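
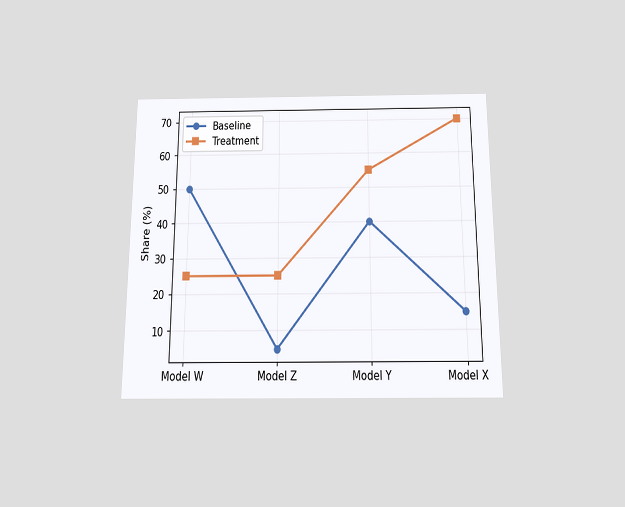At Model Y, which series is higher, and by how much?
The chart is viewed slightly from below. At Model Y, Treatment sits above the other line by 15%.

Treatment, by 15%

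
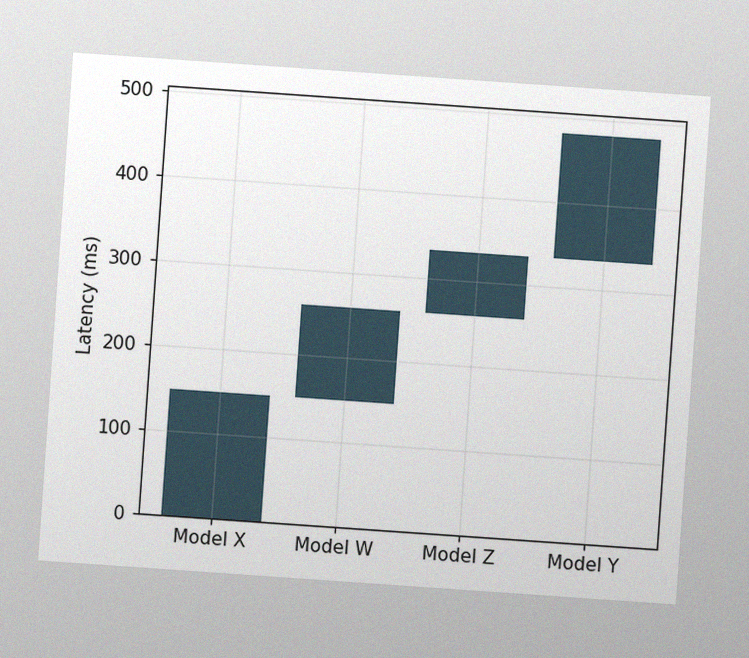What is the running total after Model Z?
333ms

The chart is tilted about 4° clockwise, with some photo noise. After Model Z the running total reaches 333ms.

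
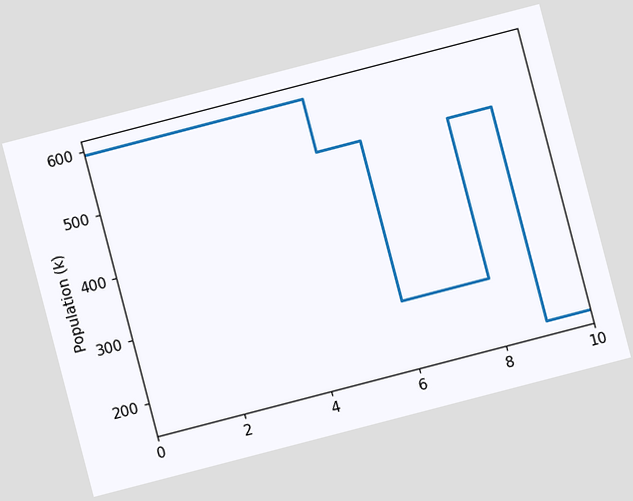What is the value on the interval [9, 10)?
170k

The chart is tilted about 15° counter-clockwise. On [9, 10) the step sits at 170k.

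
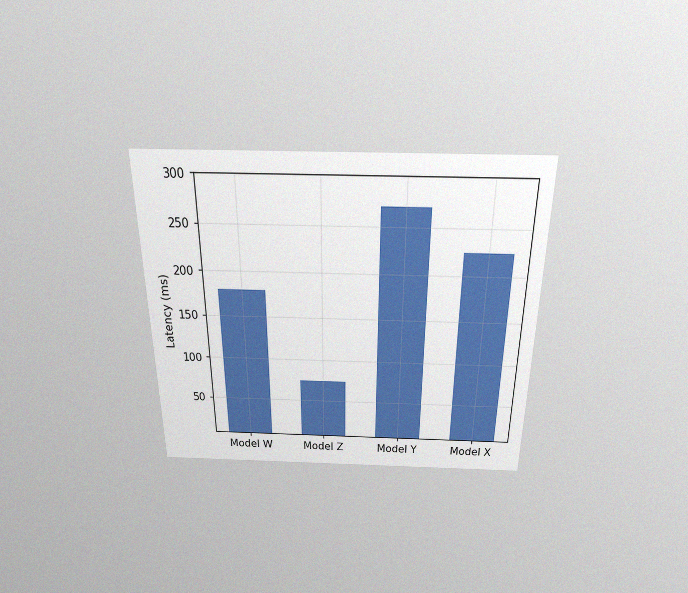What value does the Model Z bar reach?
75ms

The chart is viewed slightly from above, with some photo noise. Reading along the chart's y-axis, the Model Z bar reaches 75ms.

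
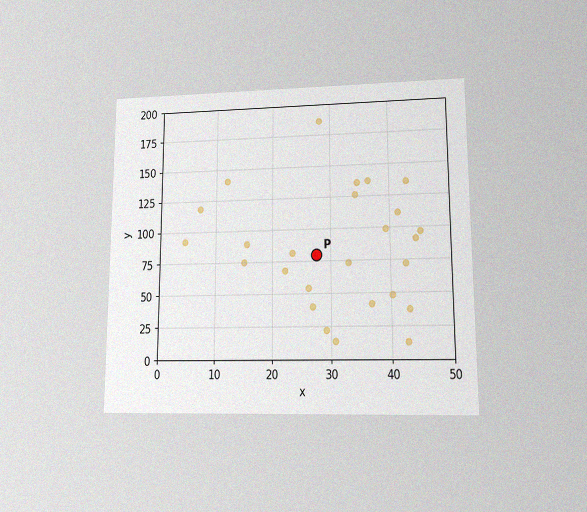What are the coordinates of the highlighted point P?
The chart is viewed at a slight angle, with some photo noise. Following the gridlines from P to each axis, P sits at (27.5, 80).

(27.5, 80)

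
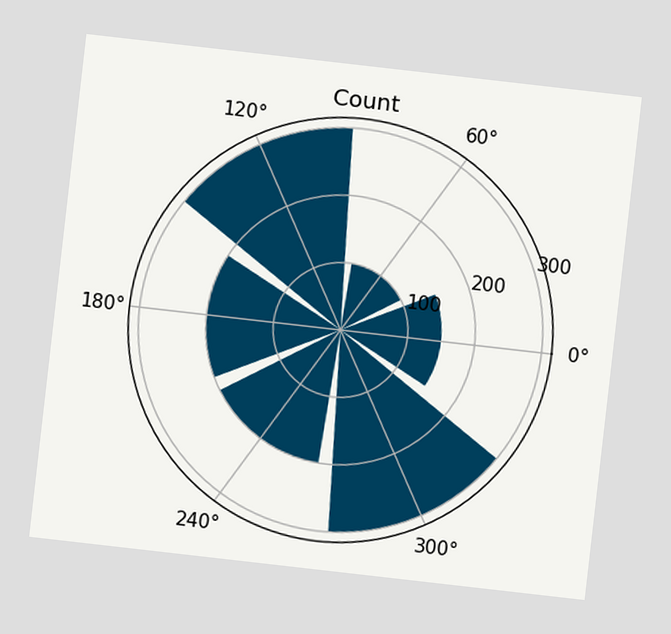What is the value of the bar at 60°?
The chart is tilted about 7° clockwise. The bar at 60° reaches 100 on the radial axis.

100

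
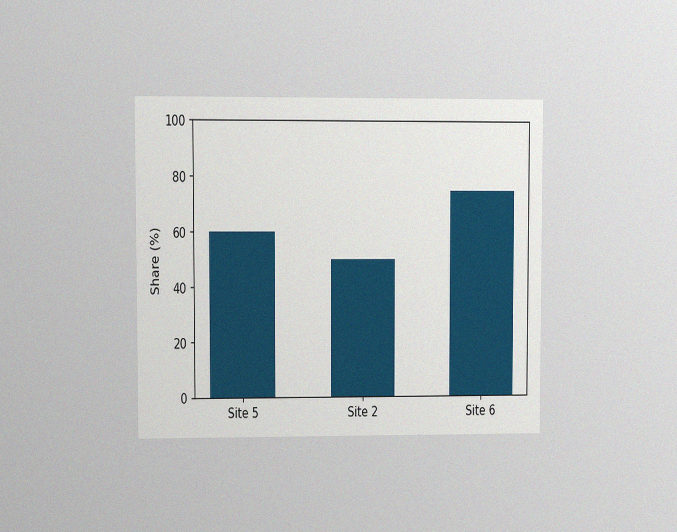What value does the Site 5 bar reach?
60%

The chart is viewed at a slight angle, with some photo noise. Reading along the chart's y-axis, the Site 5 bar reaches 60%.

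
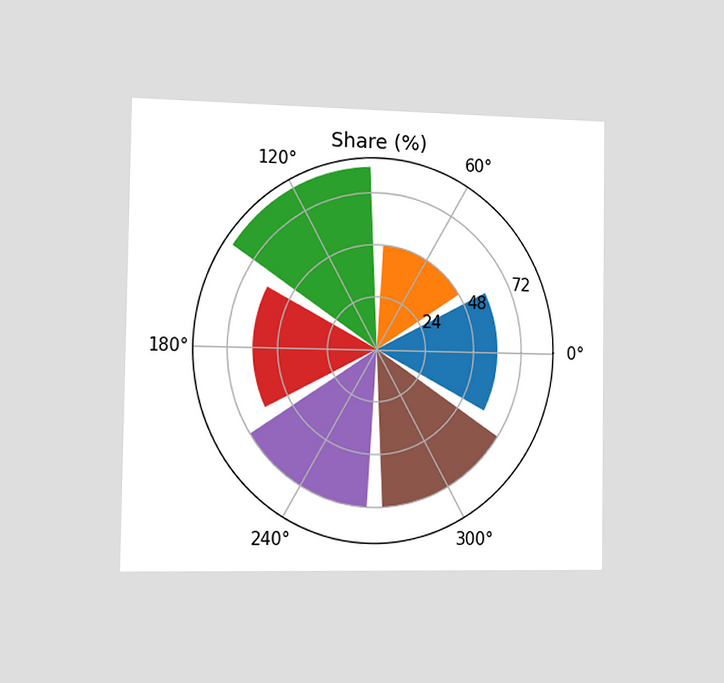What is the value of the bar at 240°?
The chart is viewed slightly from the left. The bar at 240° reaches 72% on the radial axis.

72%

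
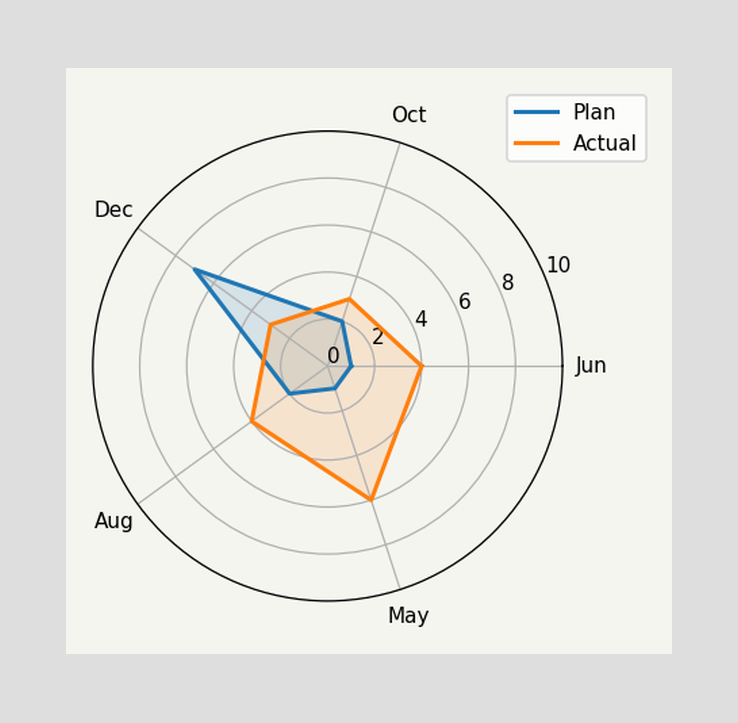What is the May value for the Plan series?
1

On the May axis, Plan reaches 1.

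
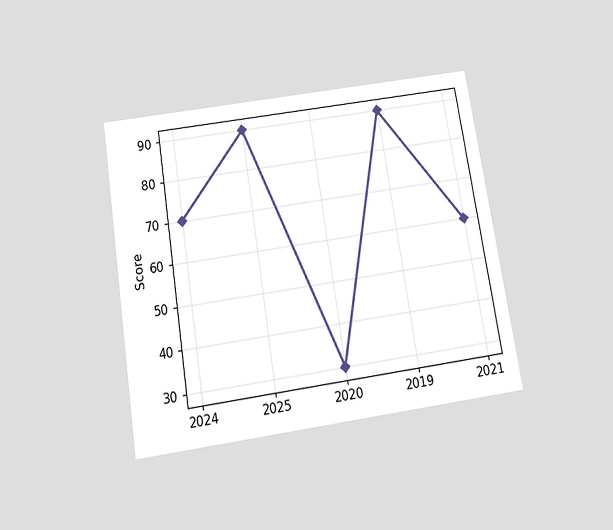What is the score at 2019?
The chart is tilted about 9° counter-clockwise and viewed slightly from below. At 2019, the line is at 90.

90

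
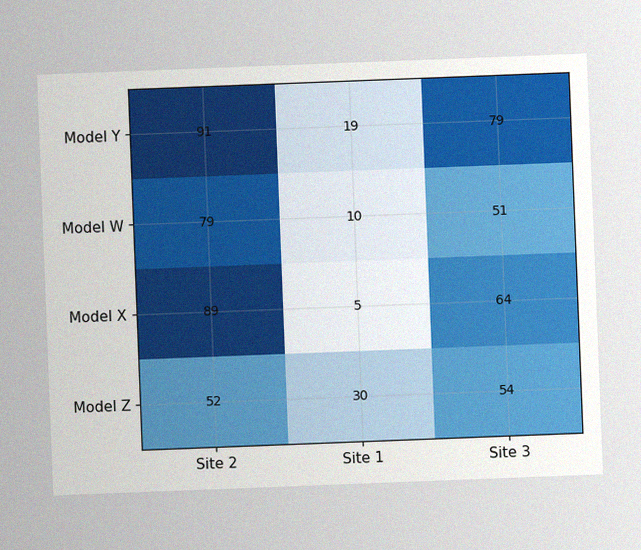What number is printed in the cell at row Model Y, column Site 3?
79

The chart is tilted about 2° counter-clockwise, with some photo noise. The (Model Y, Site 3) cell reads 79.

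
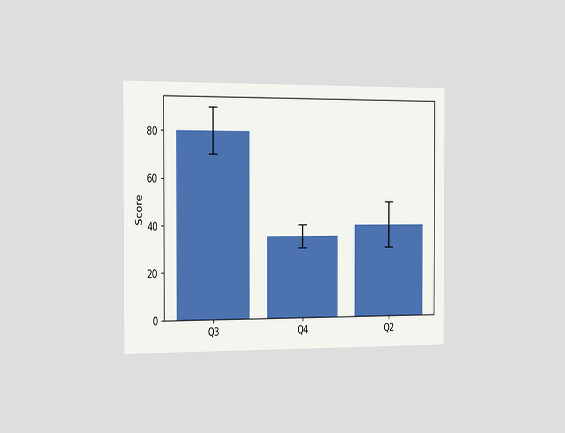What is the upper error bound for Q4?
40

The chart is viewed slightly from the left. The Q4 bar's upper whisker reaches 40.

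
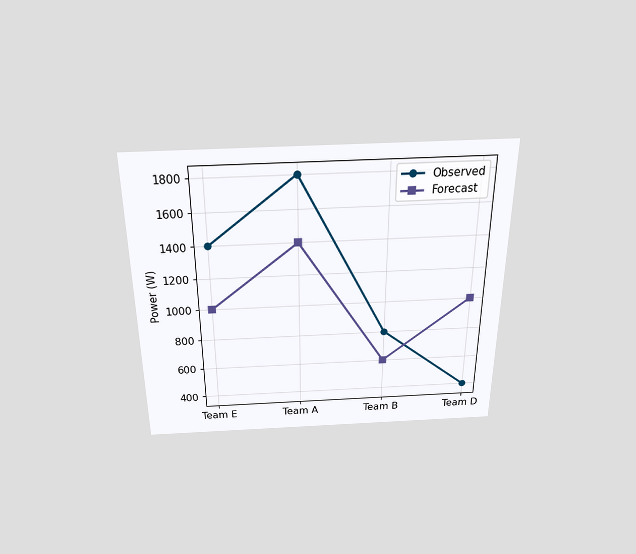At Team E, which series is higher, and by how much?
Observed, by 400W

The chart is viewed slightly from above. At Team E, Observed sits above the other line by 400W.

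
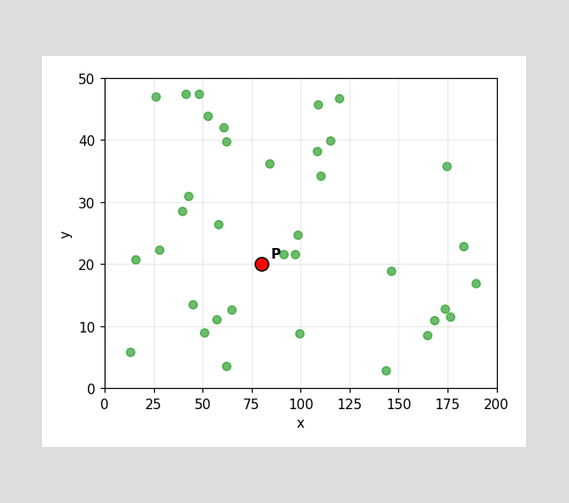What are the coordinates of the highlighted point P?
Following the gridlines from P to each axis, P sits at (80, 20).

(80, 20)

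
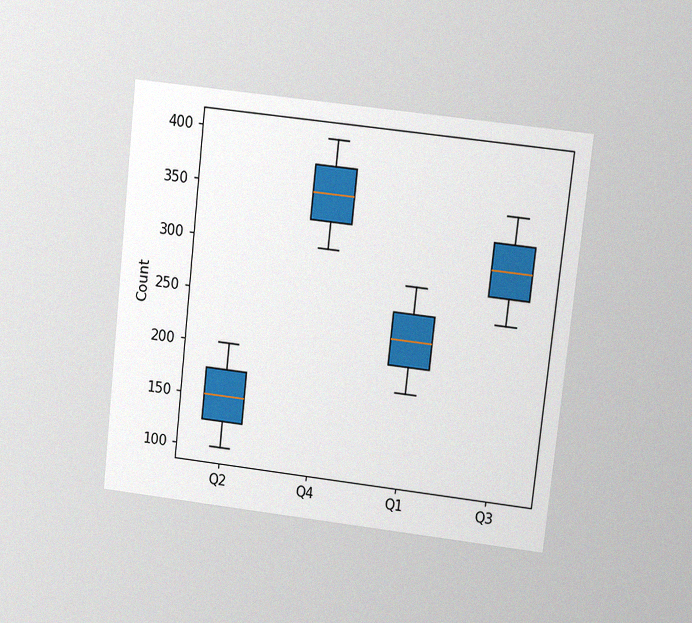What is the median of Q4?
The chart is tilted about 6° clockwise and viewed at a slight angle, with some photo noise. The median line in the Q4 box sits at 350.

350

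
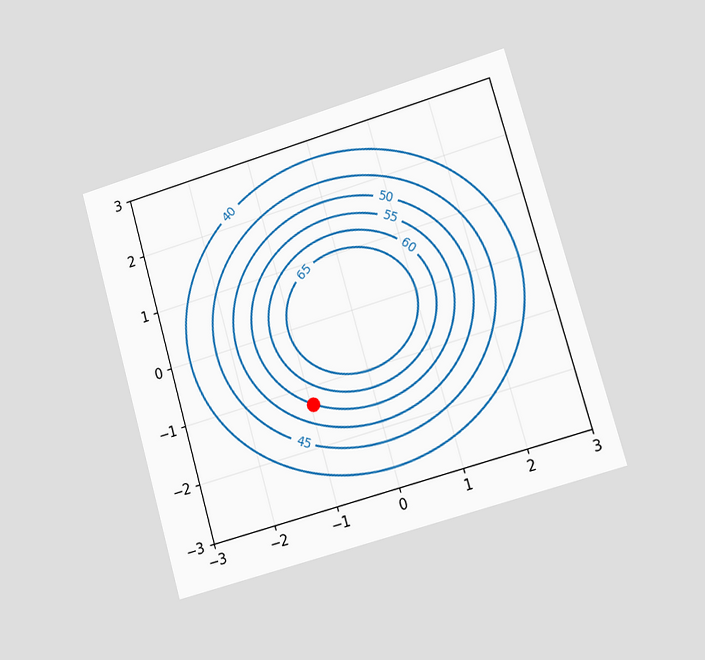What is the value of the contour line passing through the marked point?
The chart is tilted about 16° counter-clockwise and viewed slightly from the right. The marked point sits on the contour labelled 55.

55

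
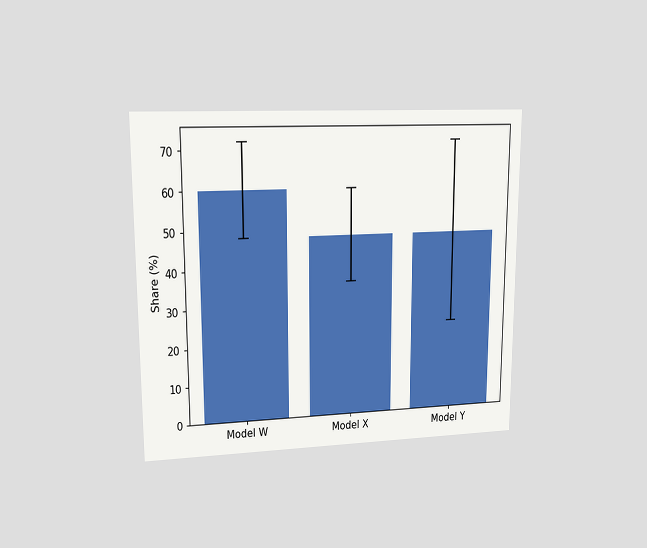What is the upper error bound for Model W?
The chart is viewed at a slight angle. The Model W bar's upper whisker reaches 72%.

72%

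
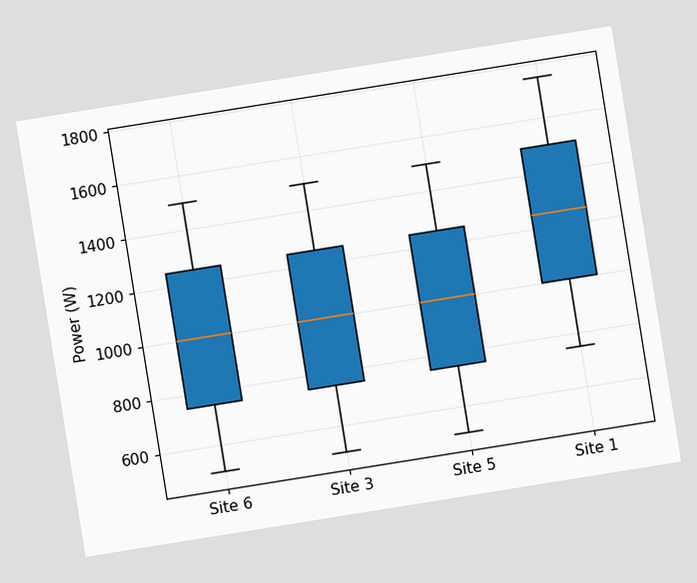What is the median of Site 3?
The chart is tilted about 9° counter-clockwise. The median line in the Site 3 box sits at 1000W.

1000W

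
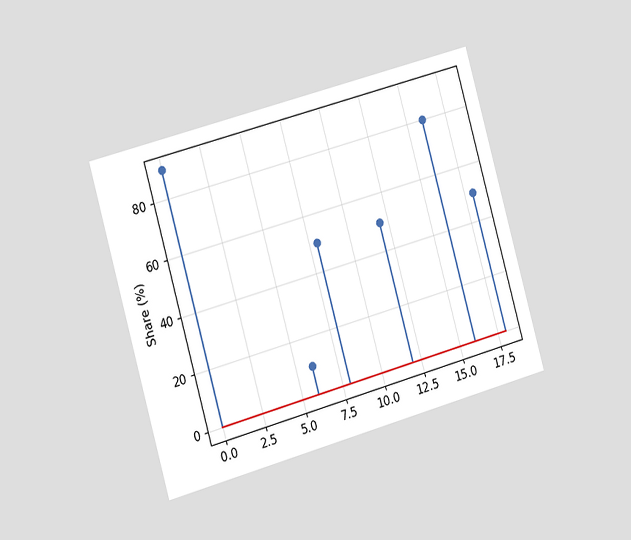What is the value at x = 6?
10%

The chart is tilted about 16° counter-clockwise and viewed slightly from the left. The stem at x=6 reaches 10%.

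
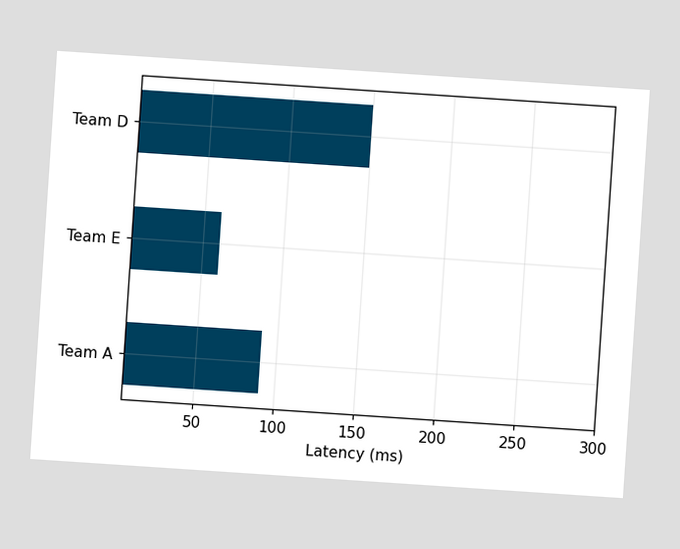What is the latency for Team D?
The chart is tilted about 4° clockwise. Reading along the chart's x-axis, the Team D bar reaches 150ms.

150ms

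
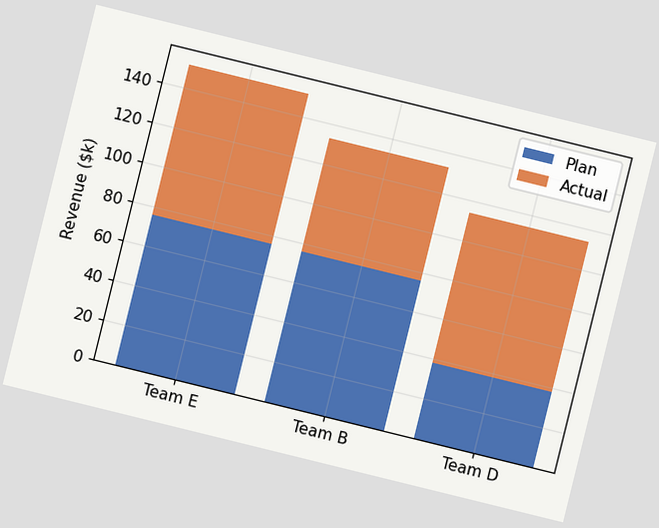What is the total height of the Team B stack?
The chart is tilted about 14° clockwise. The Team B stack's top reaches $133k on the y-axis.

$133k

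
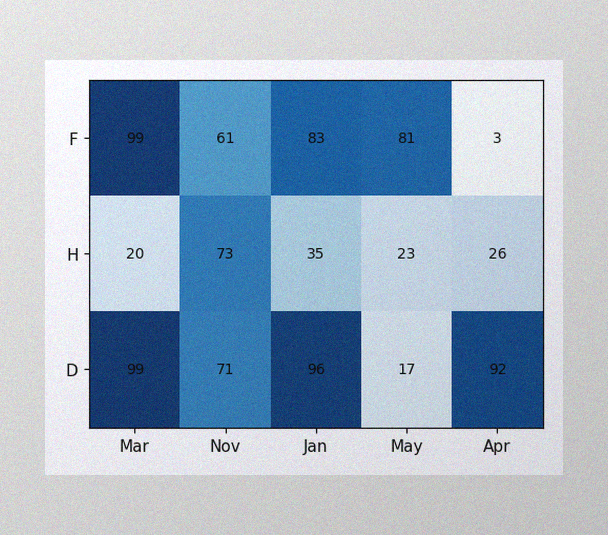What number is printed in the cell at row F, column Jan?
The image has some photo noise and uneven lighting. The (F, Jan) cell reads 83.

83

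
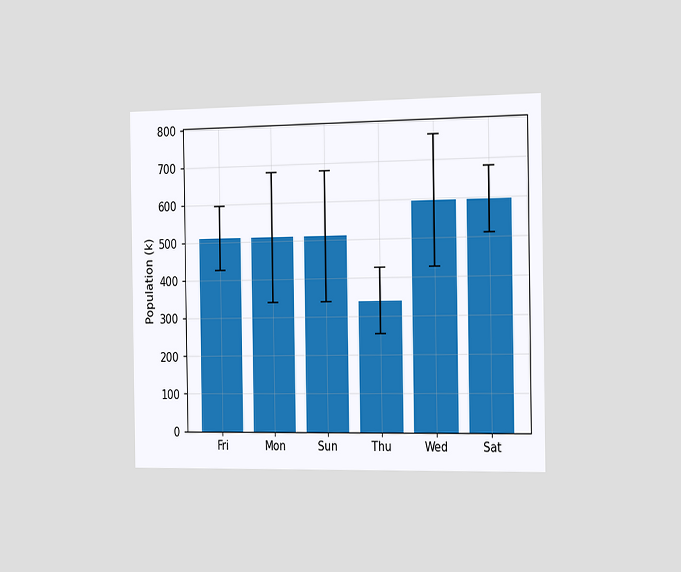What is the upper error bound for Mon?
The chart is viewed slightly from the right. The Mon bar's upper whisker reaches 680k.

680k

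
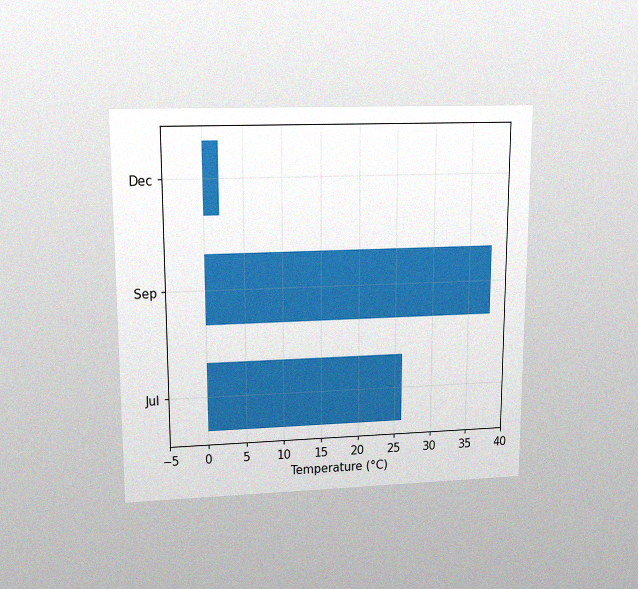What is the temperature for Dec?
2°C

The chart is viewed slightly from above, with some photo noise. Reading along the chart's x-axis, the Dec bar reaches 2°C.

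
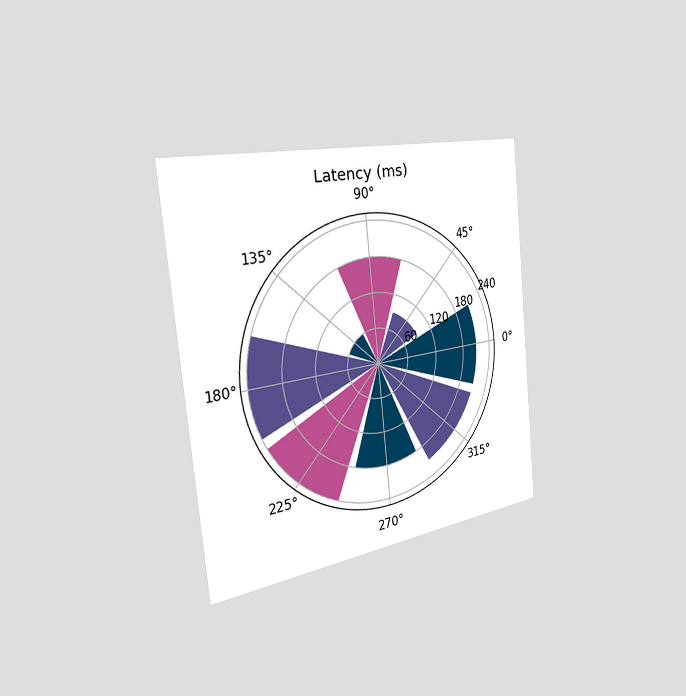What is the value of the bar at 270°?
180ms

The chart is tilted about 6° counter-clockwise and viewed slightly from the left. The bar at 270° reaches 180ms on the radial axis.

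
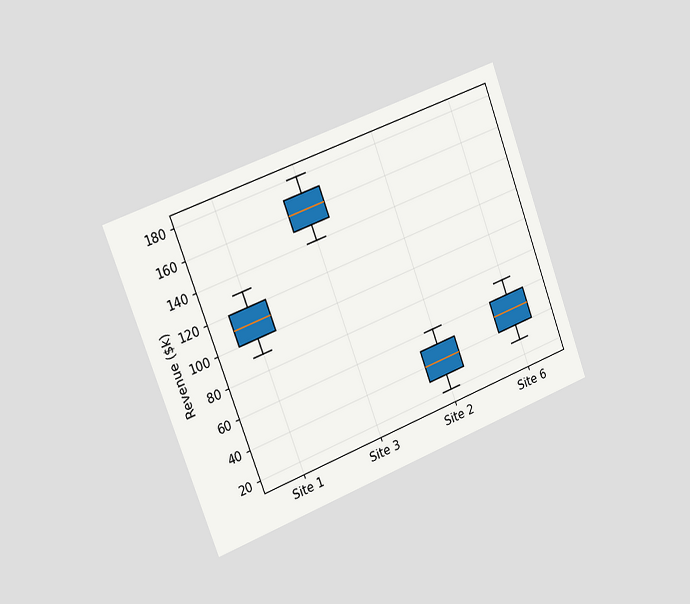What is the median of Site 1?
$110k

The chart is tilted about 21° counter-clockwise and viewed slightly from the left. The median line in the Site 1 box sits at $110k.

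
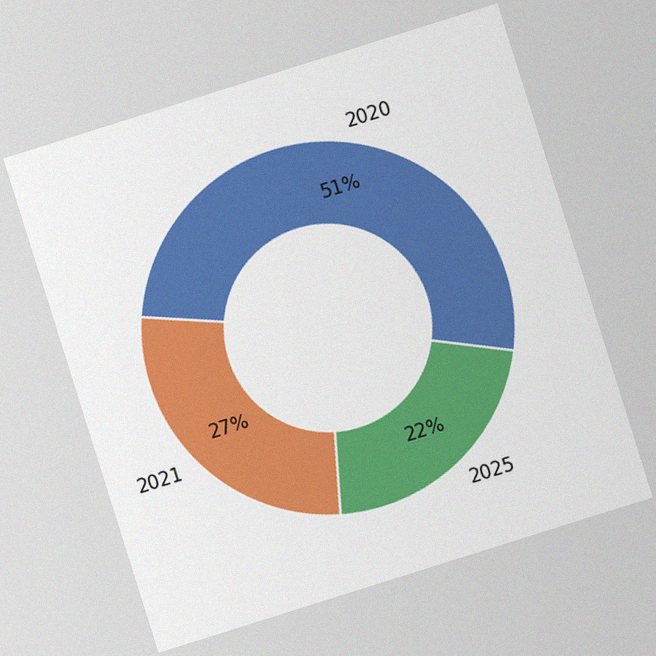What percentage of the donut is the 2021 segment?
The chart is tilted about 17° counter-clockwise, with some photo noise. The 2021 segment takes up 27% of the ring.

27%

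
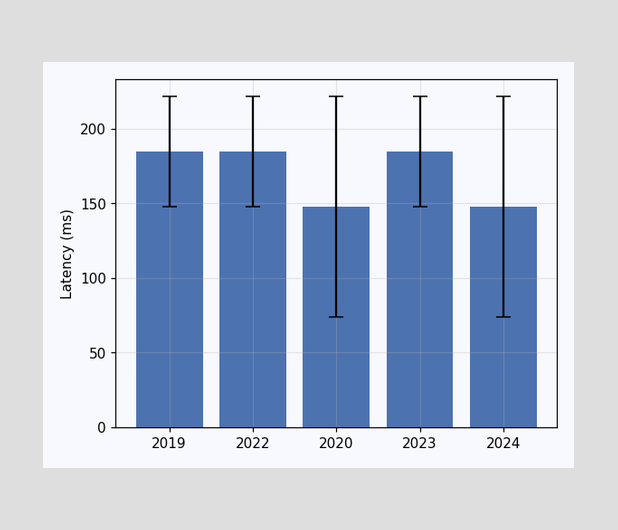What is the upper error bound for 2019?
222ms

The 2019 bar's upper whisker reaches 222ms.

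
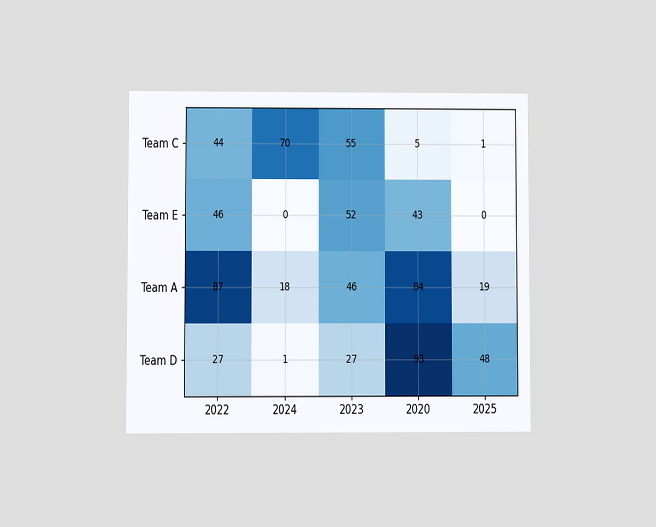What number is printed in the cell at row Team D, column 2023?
27

The chart is viewed at a slight angle. The (Team D, 2023) cell reads 27.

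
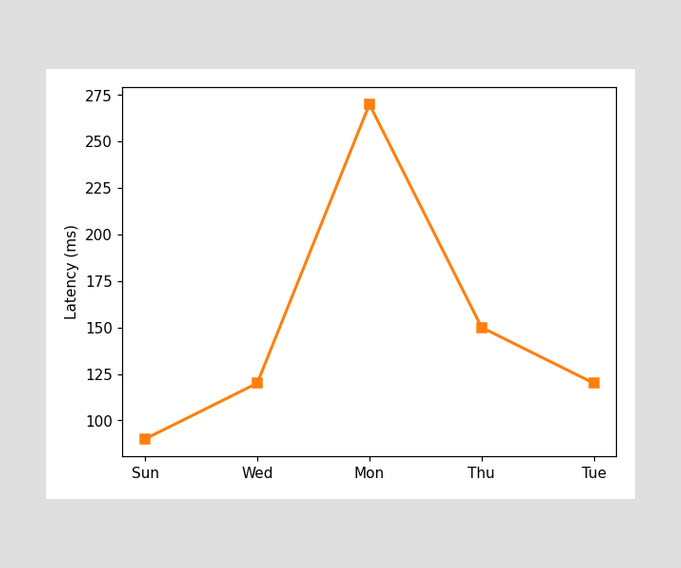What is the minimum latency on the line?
The lowest point is at Sun, and reading across to the y-axis gives 90ms.

90ms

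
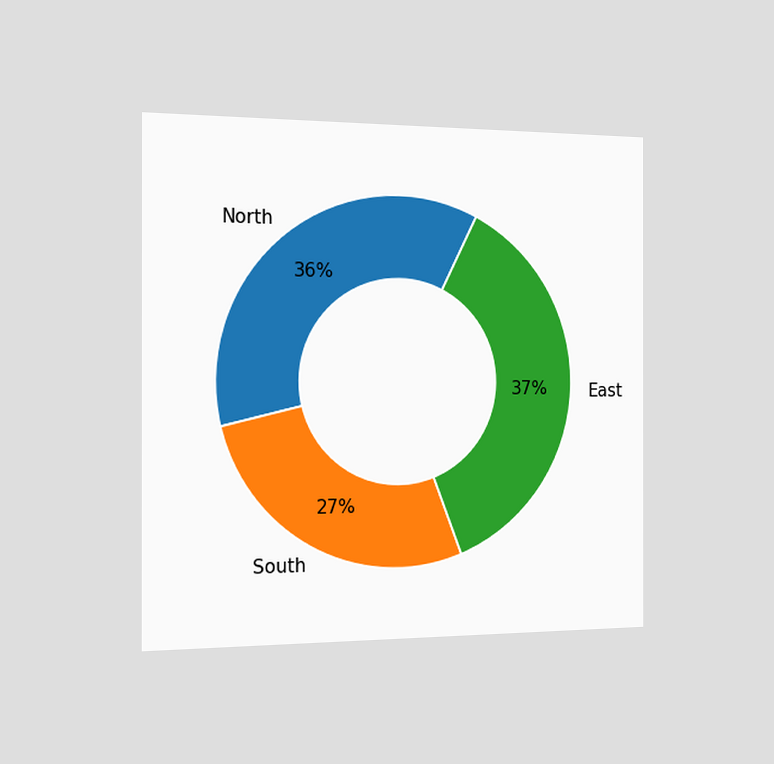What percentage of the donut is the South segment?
27%

The chart is viewed slightly from the left. The South segment takes up 27% of the ring.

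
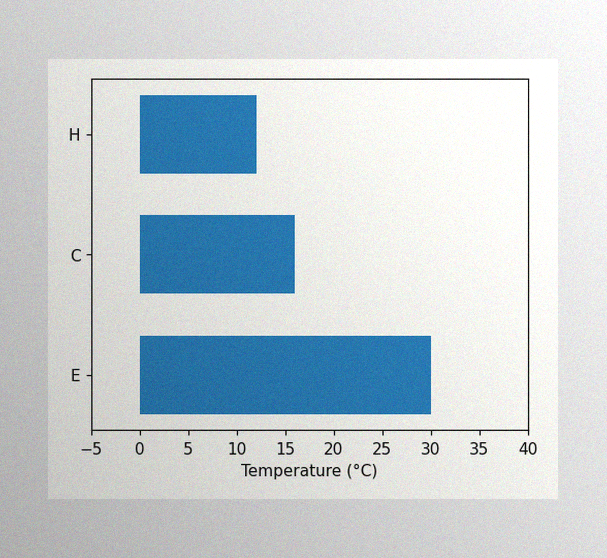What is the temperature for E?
The image has some photo noise and uneven lighting. Reading along the chart's x-axis, the E bar reaches 30°C.

30°C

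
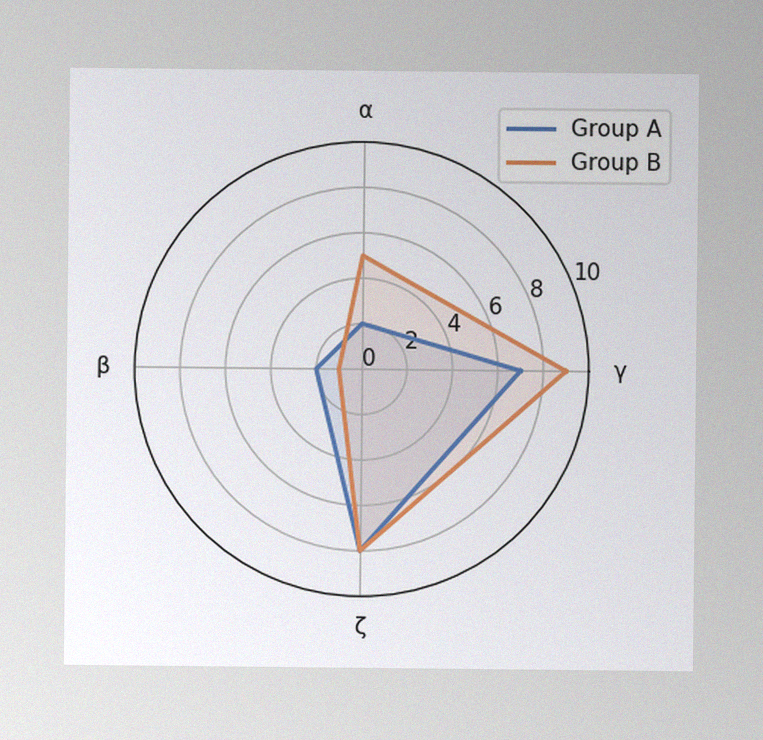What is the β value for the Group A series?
2

The image has some photo noise and uneven lighting. On the β axis, Group A reaches 2.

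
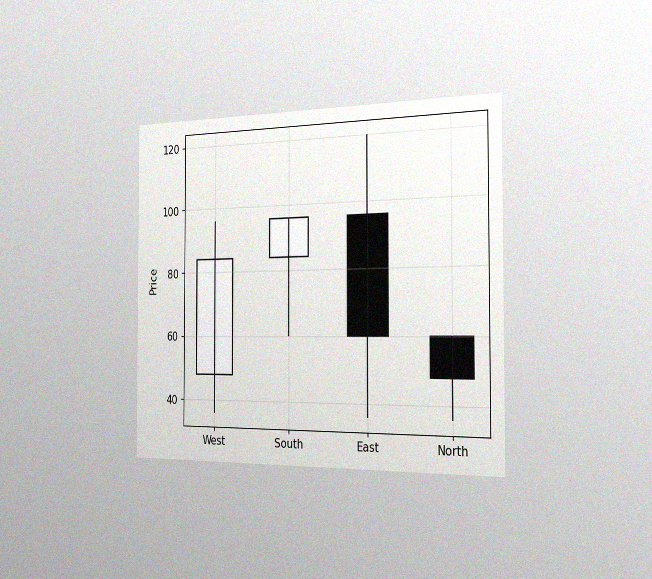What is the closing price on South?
96

The chart is viewed slightly from the right, with some photo noise. The South candle closes at 96.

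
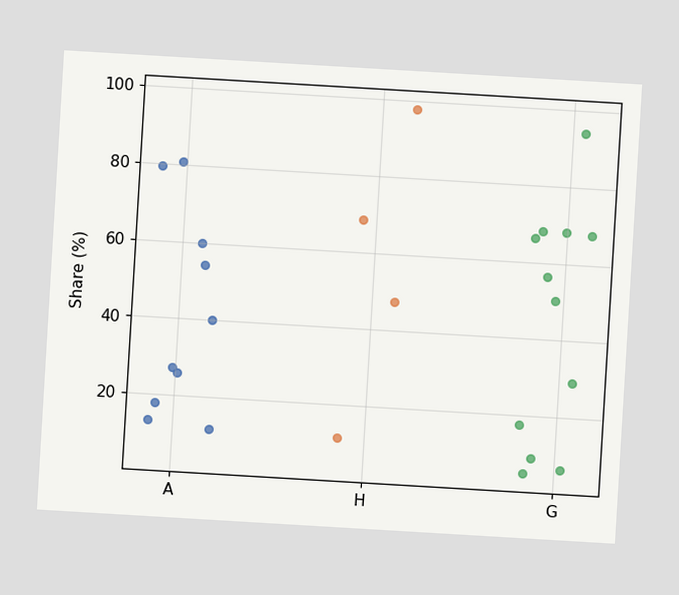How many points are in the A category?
10

The chart is tilted about 3° clockwise. Counting the markers in the A column gives 10.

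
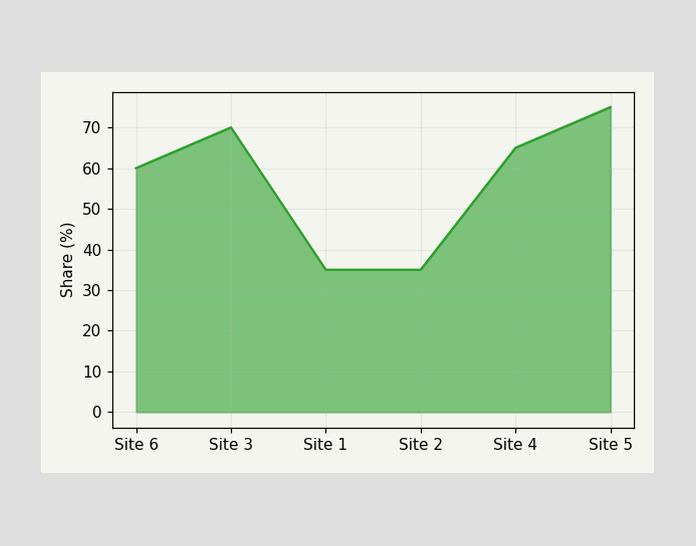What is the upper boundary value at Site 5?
75%

At Site 5 the upper boundary is at 75%.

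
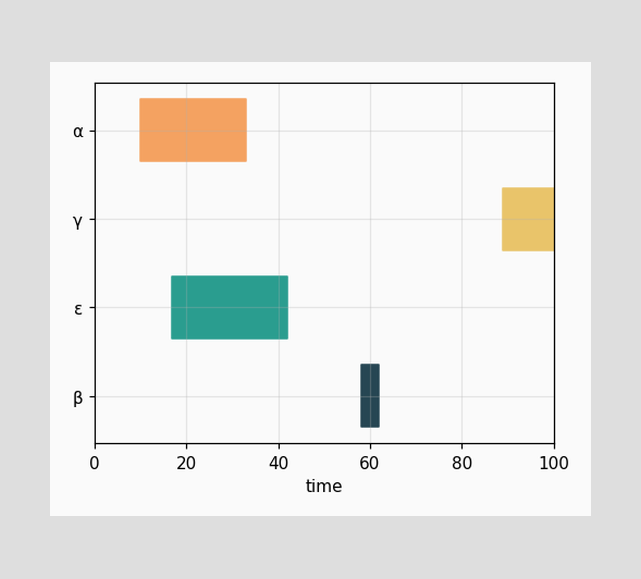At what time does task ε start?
17

The ε bar begins at t=17.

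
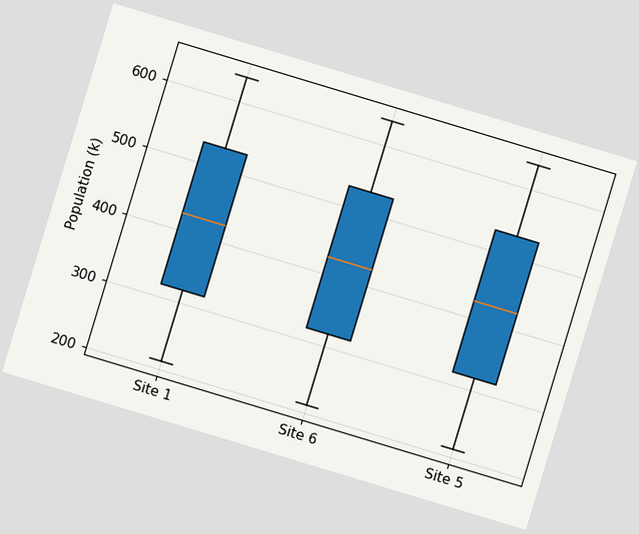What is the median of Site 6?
424k

The chart is tilted about 17° clockwise. The median line in the Site 6 box sits at 424k.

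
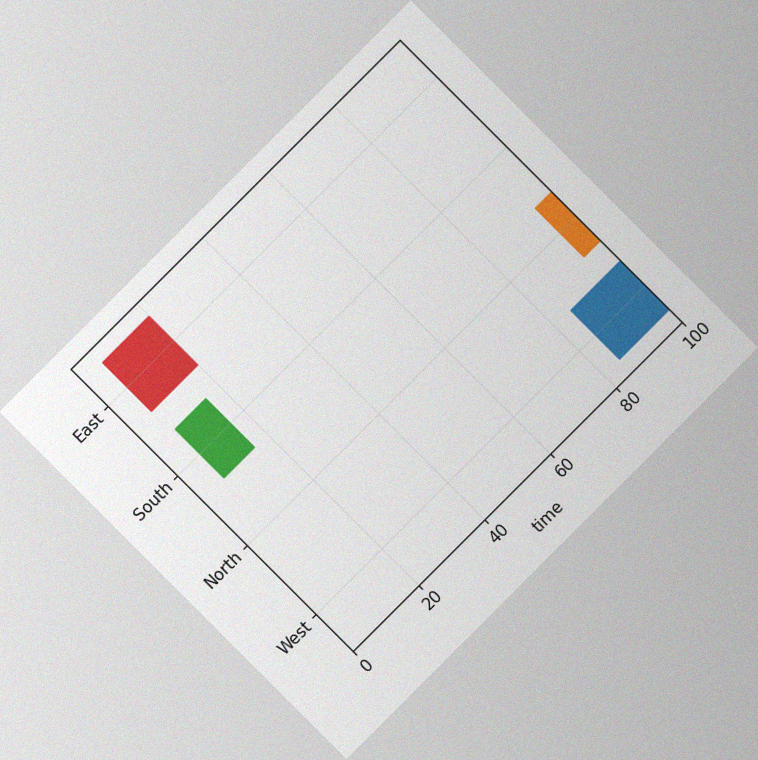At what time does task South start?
The chart is tilted about 45° counter-clockwise, with some photo noise. The South bar begins at t=7.

7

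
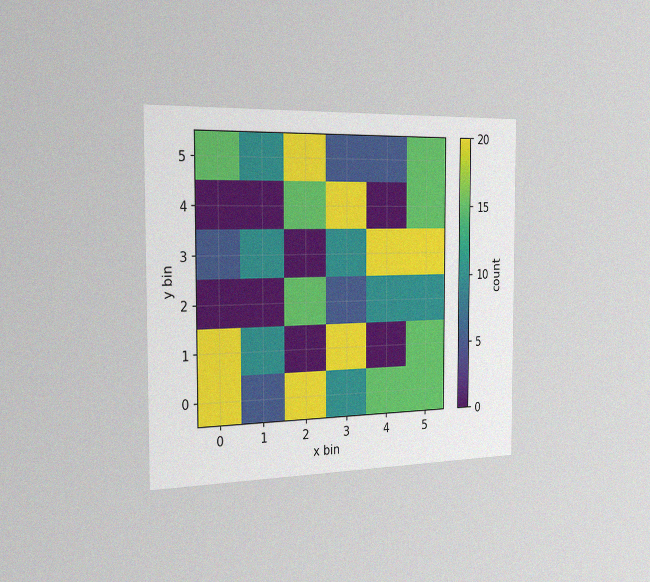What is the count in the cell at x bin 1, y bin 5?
The chart is viewed slightly from the left, with some photo noise. Matching the cell (1, 5) against the colorbar gives 10.

10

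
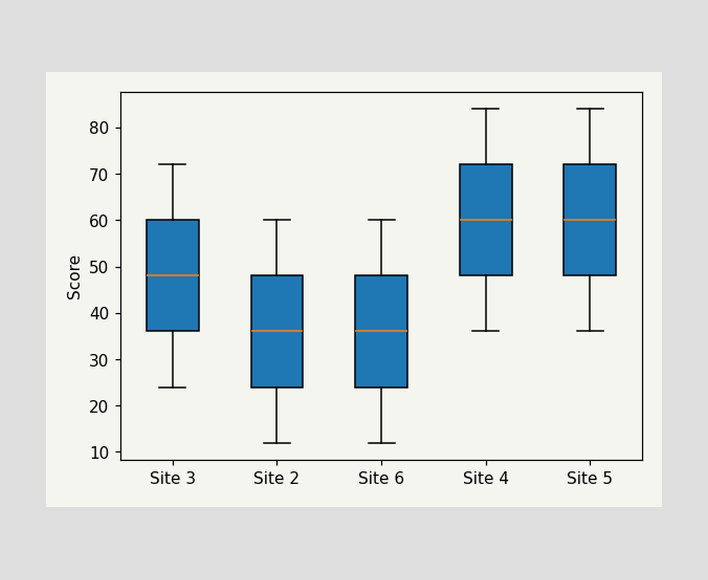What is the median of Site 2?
The median line in the Site 2 box sits at 36.

36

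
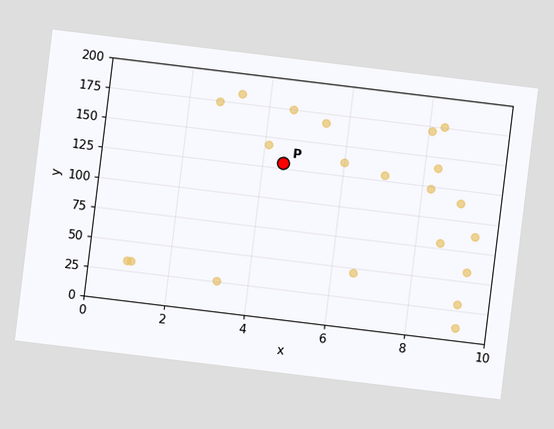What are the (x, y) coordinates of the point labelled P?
The chart is tilted about 7° clockwise. Following the gridlines from P to each axis, P sits at (4.5, 130).

(4.5, 130)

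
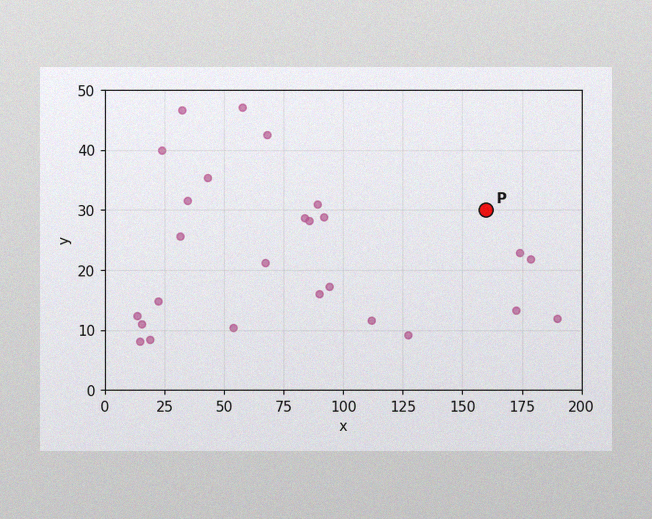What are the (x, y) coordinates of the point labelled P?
The image has some photo noise and uneven lighting. Following the gridlines from P to each axis, P sits at (160, 30).

(160, 30)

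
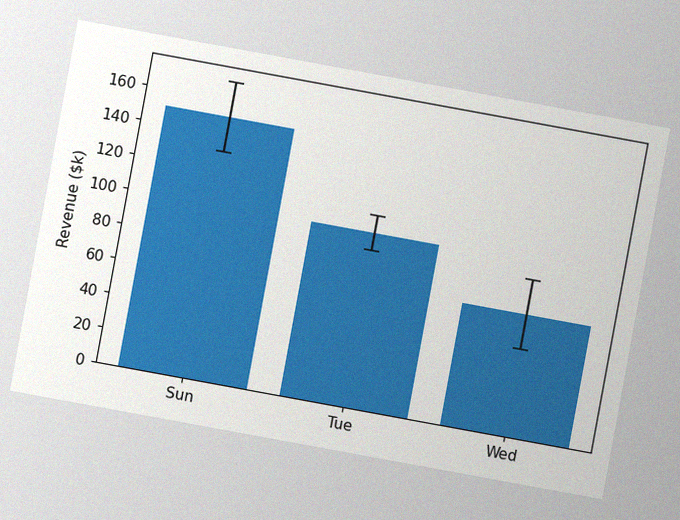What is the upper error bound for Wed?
$90k

The chart is tilted about 10° clockwise, with some photo noise. The Wed bar's upper whisker reaches $90k.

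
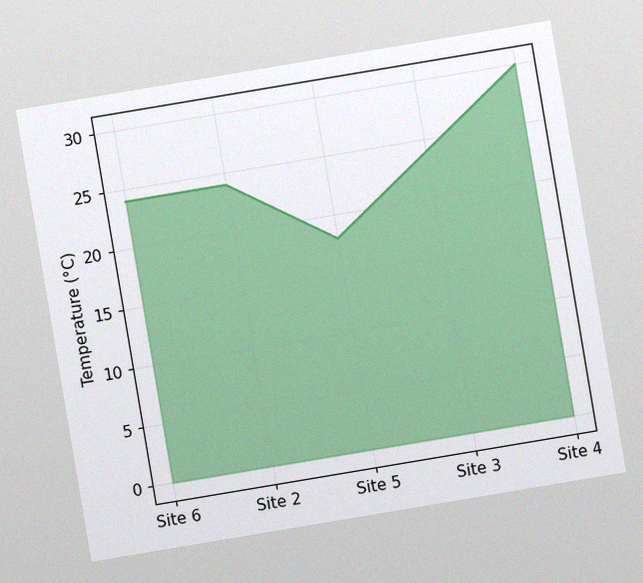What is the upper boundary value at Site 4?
The chart is tilted about 10° counter-clockwise, with some photo noise. At Site 4 the upper boundary is at 30°C.

30°C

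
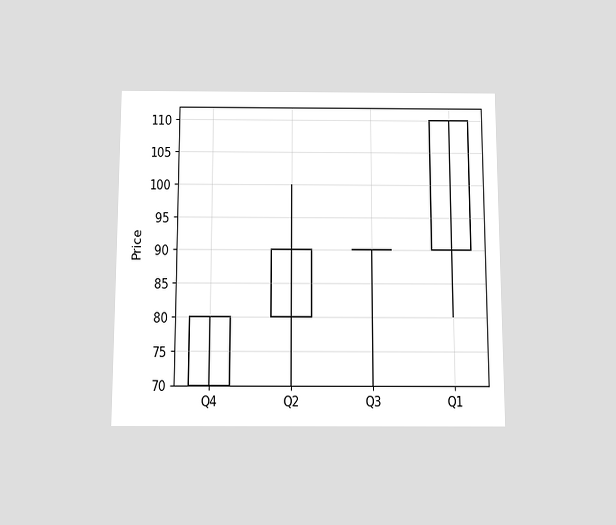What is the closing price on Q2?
The chart is viewed slightly from below. The Q2 candle closes at 90.

90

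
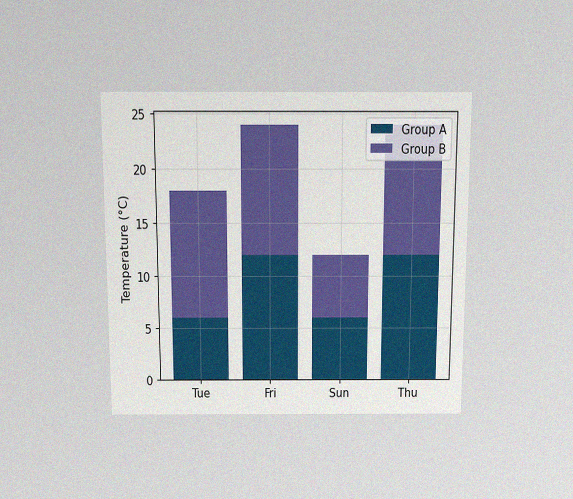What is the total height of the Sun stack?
The chart is viewed slightly from above, with some photo noise. The Sun stack's top reaches 12°C on the y-axis.

12°C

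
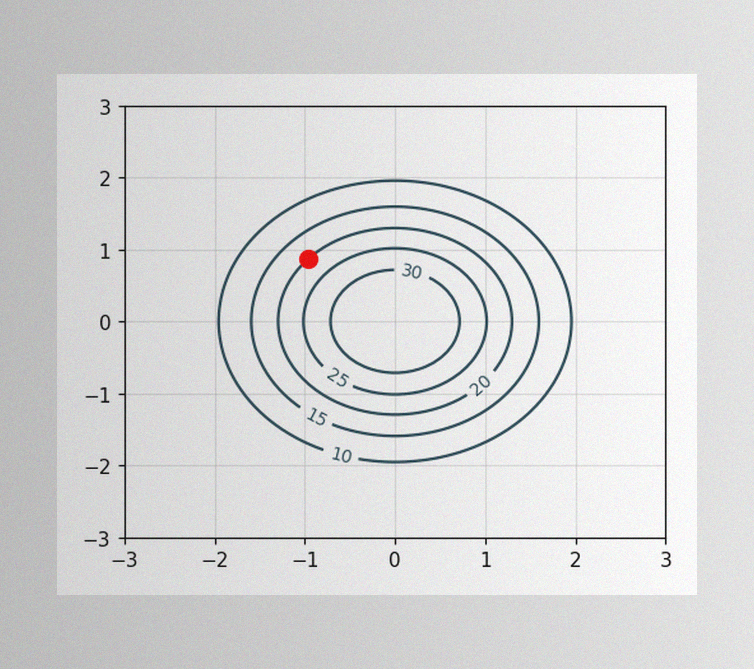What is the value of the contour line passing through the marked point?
20

The image has some photo noise and uneven lighting. The marked point sits on the contour labelled 20.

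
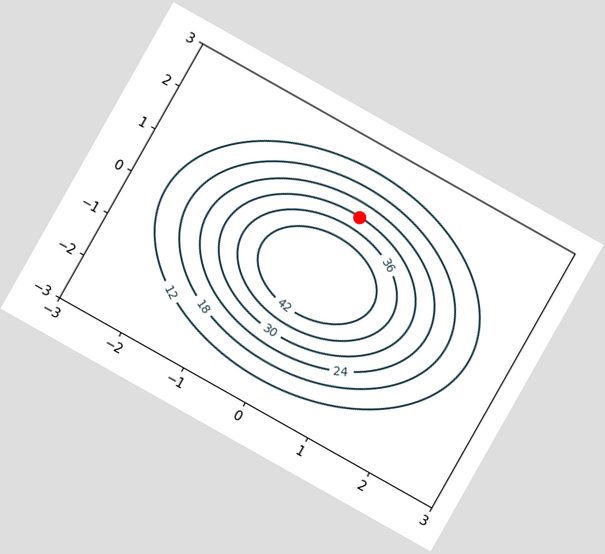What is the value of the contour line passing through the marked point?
30

The chart is tilted about 29° clockwise. The marked point sits on the contour labelled 30.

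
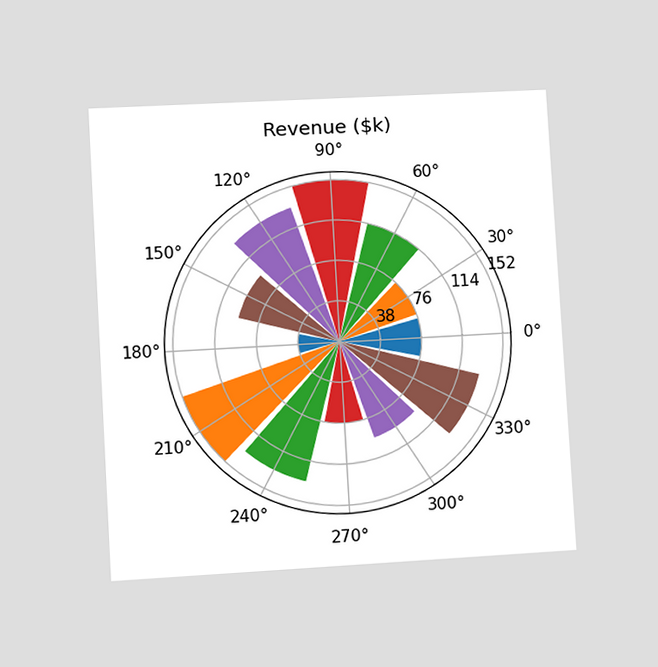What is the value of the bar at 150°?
The chart is tilted about 3° counter-clockwise and viewed at a slight angle. The bar at 150° reaches $95k on the radial axis.

$95k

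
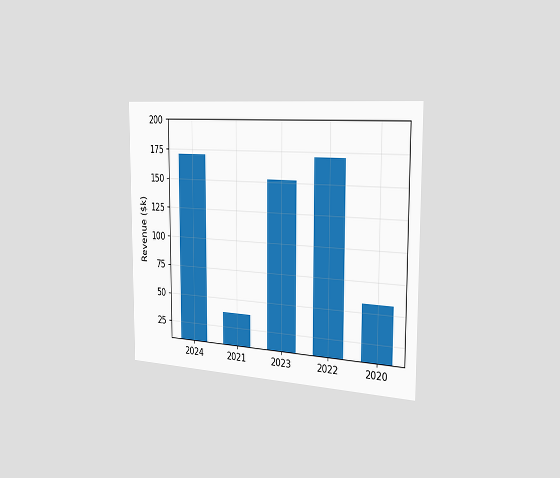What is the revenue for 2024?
$171k

The chart is viewed slightly from the right. Reading along the chart's y-axis, the 2024 bar reaches $171k.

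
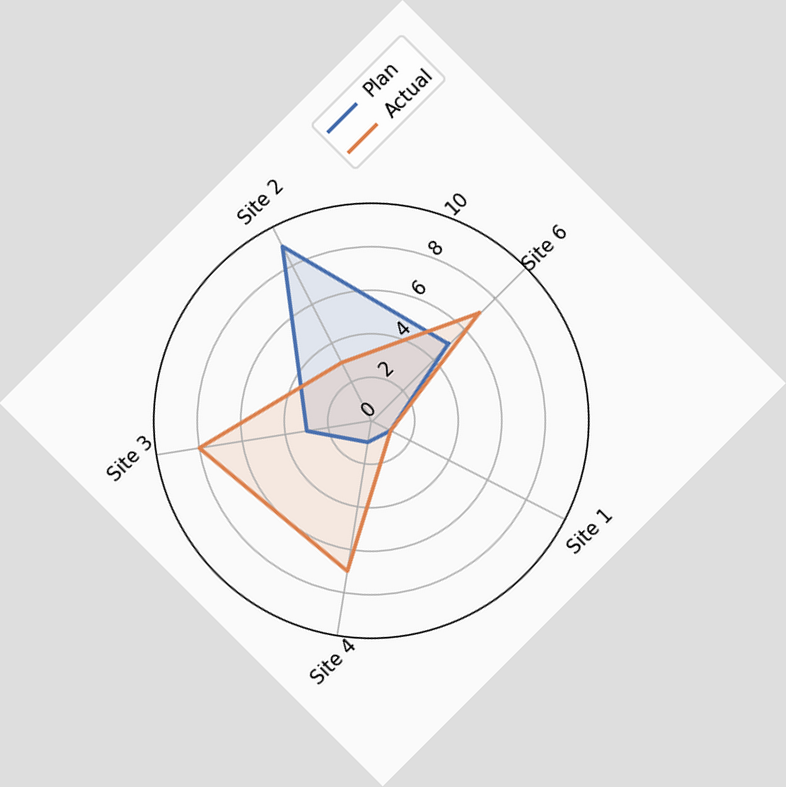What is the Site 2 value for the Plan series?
The chart is tilted about 45° counter-clockwise. On the Site 2 axis, Plan reaches 9.

9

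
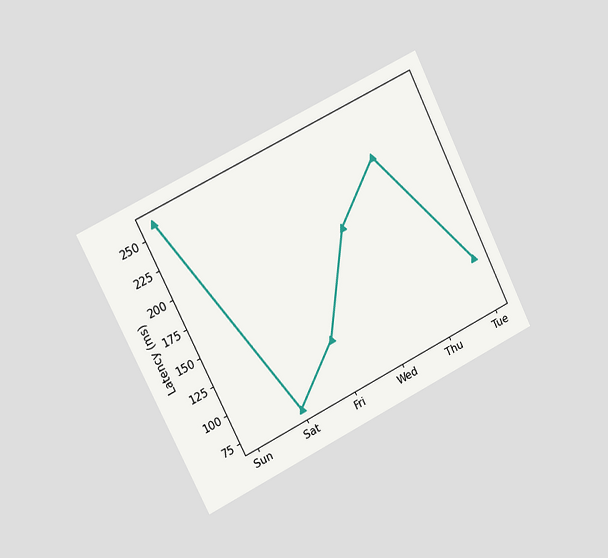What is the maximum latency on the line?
259ms

The chart is tilted about 26° counter-clockwise and viewed slightly from the left. The highest point is at Sun, and reading across to the y-axis gives 259ms.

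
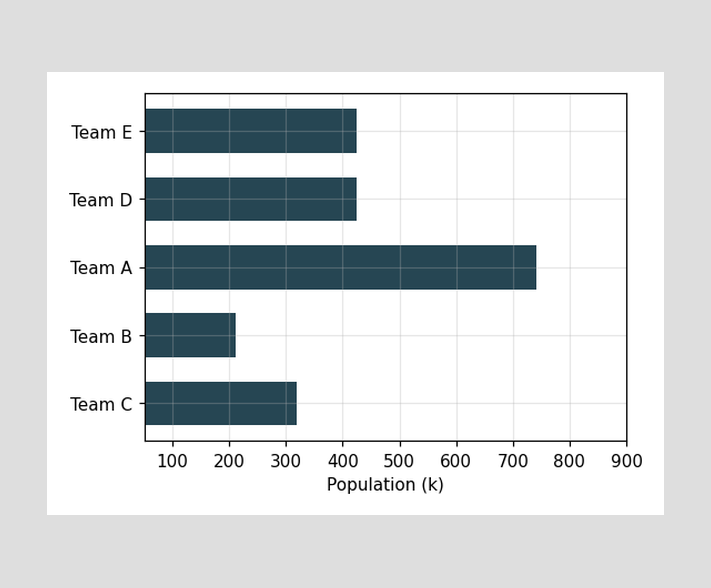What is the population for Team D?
424k

Reading along the chart's x-axis, the Team D bar reaches 424k.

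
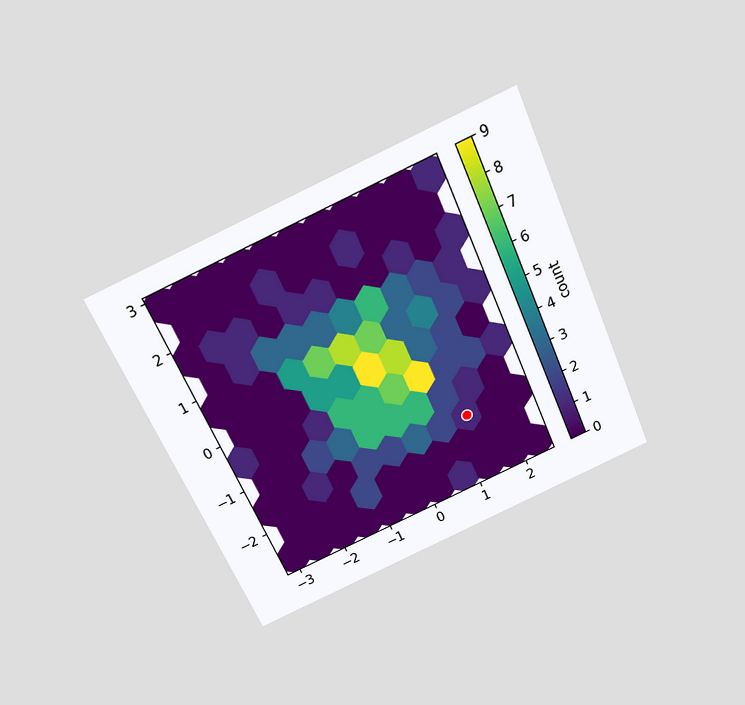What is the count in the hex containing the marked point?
The chart is tilted about 24° counter-clockwise and viewed slightly from above. The marked hex reads 1 on the colorbar.

1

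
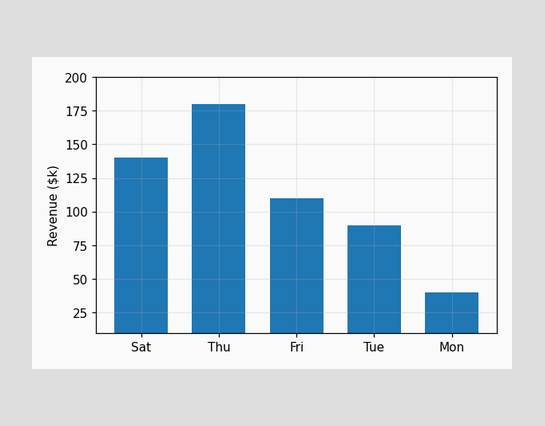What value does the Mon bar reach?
Reading along the chart's y-axis, the Mon bar reaches $40k.

$40k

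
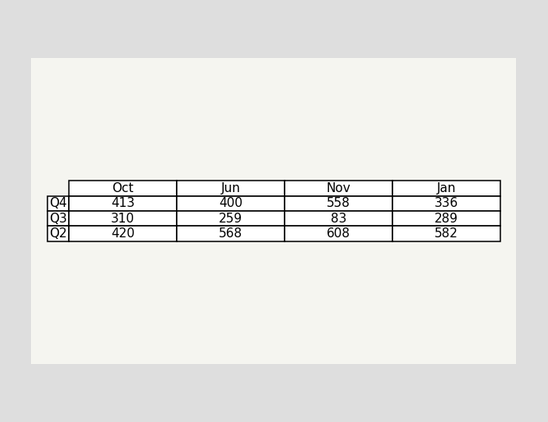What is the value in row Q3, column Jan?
289

The (Q3, Jan) cell reads 289.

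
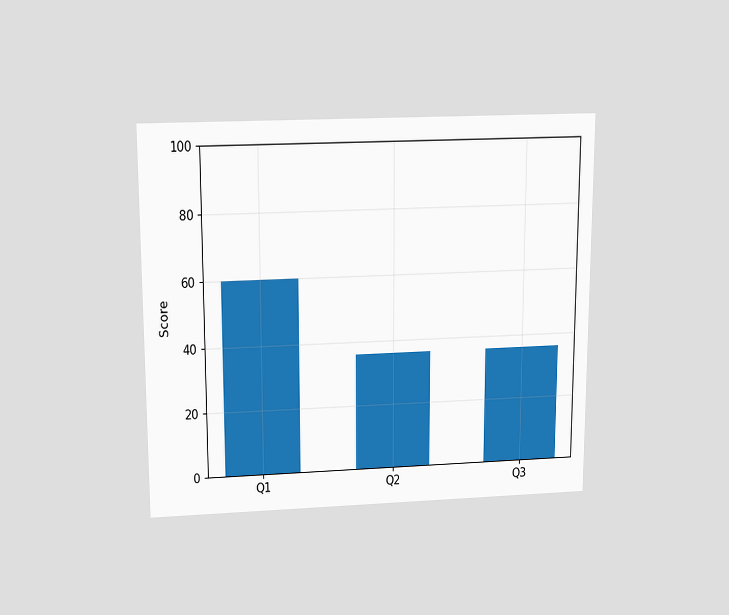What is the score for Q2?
The chart is viewed slightly from above. Reading along the chart's y-axis, the Q2 bar reaches 36.

36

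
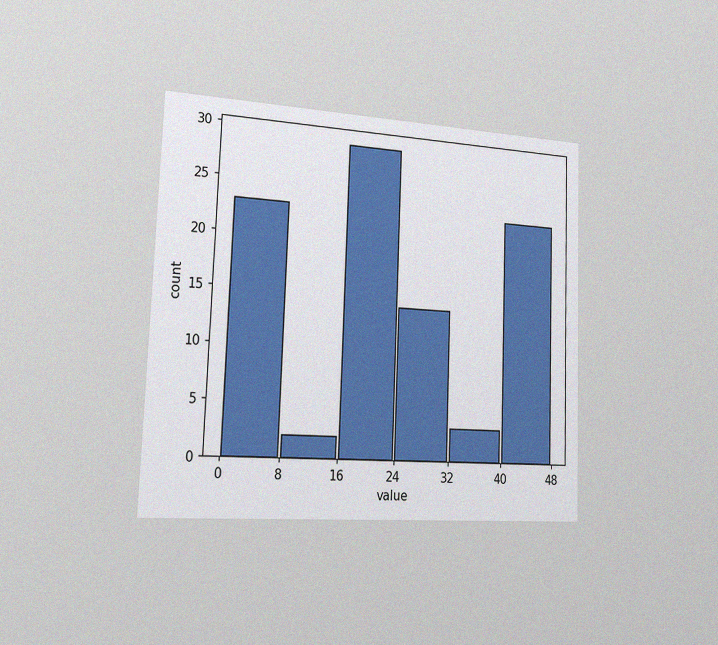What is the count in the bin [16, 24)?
29

The chart is tilted about 2° clockwise and viewed slightly from the left, with some photo noise. The [16, 24) bin has height 29.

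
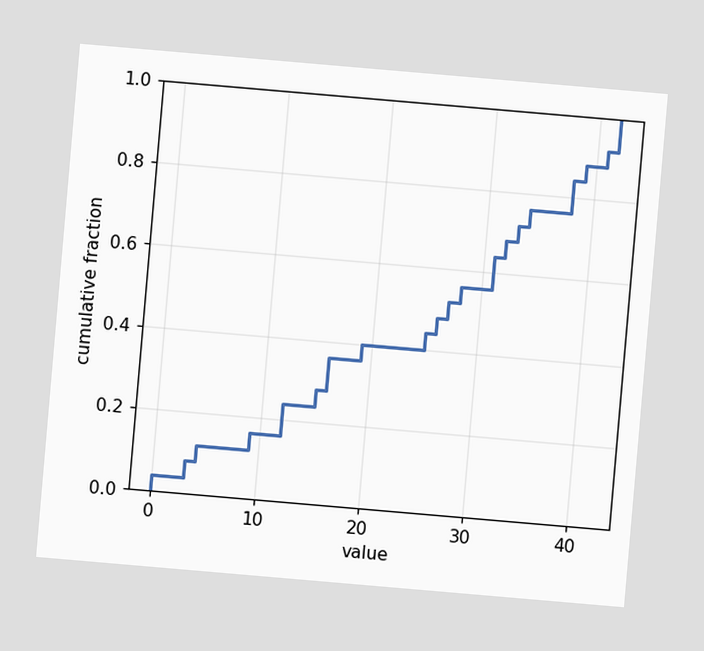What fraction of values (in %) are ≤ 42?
The chart is tilted about 5° clockwise. At x=42 the ECDF step is at 100%.

100%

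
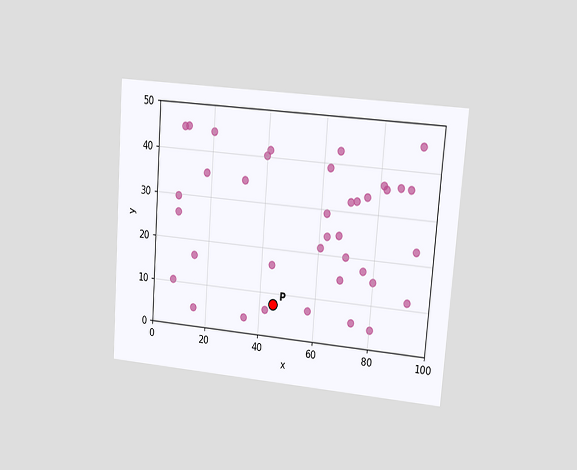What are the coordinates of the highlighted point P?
(45, 7.5)

The chart is tilted about 4° clockwise and viewed at a slight angle. Following the gridlines from P to each axis, P sits at (45, 7.5).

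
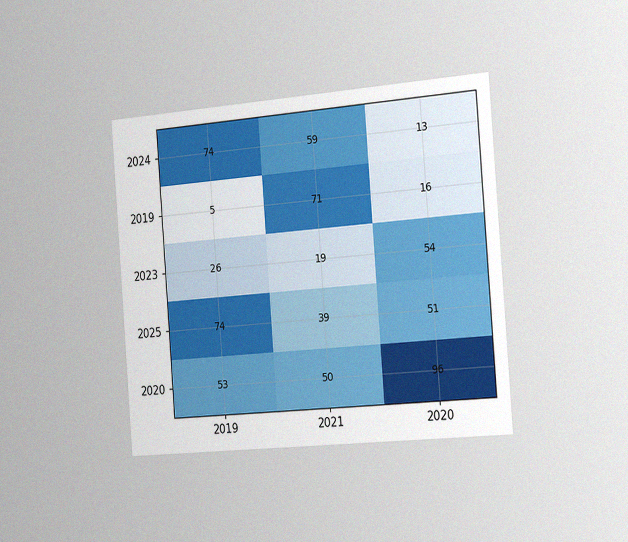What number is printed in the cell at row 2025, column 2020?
The chart is tilted about 4° counter-clockwise and viewed slightly from the right, with some photo noise. The (2025, 2020) cell reads 51.

51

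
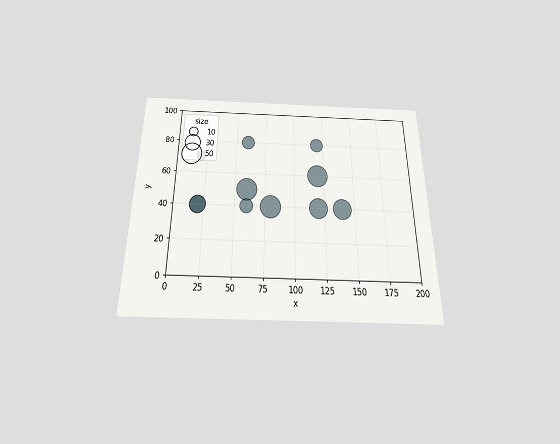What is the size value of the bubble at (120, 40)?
The chart is viewed slightly from below. Matching the bubble at (120, 40) against the size legend gives 40.

40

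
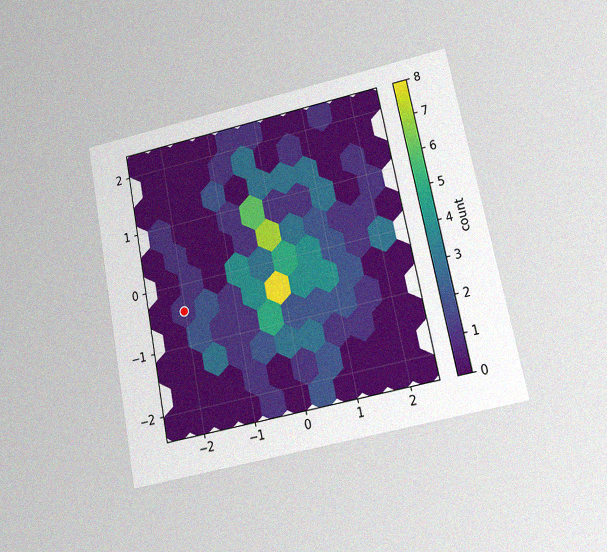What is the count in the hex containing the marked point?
The chart is tilted about 11° counter-clockwise and viewed at a slight angle, with some photo noise. The marked hex reads 1 on the colorbar.

1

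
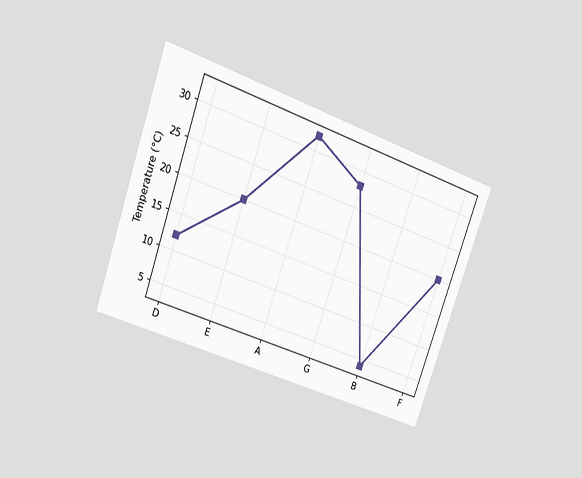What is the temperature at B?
The chart is tilted about 19° clockwise and viewed at a slight angle. At B, the line is at 4°C.

4°C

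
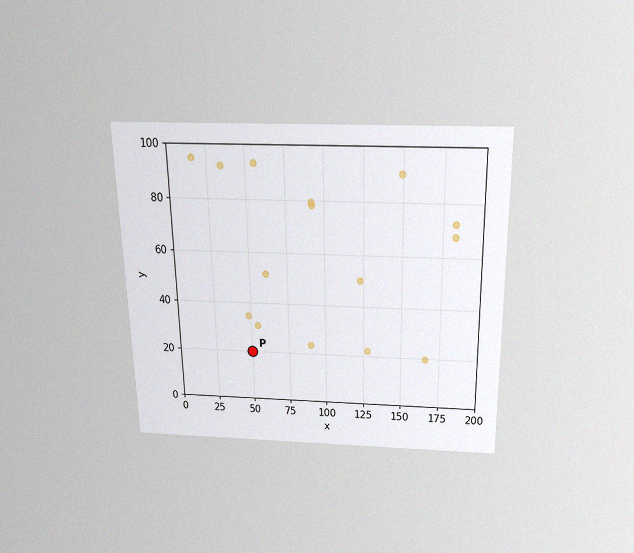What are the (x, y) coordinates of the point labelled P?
The chart is viewed slightly from above, with some photo noise. Following the gridlines from P to each axis, P sits at (50, 20).

(50, 20)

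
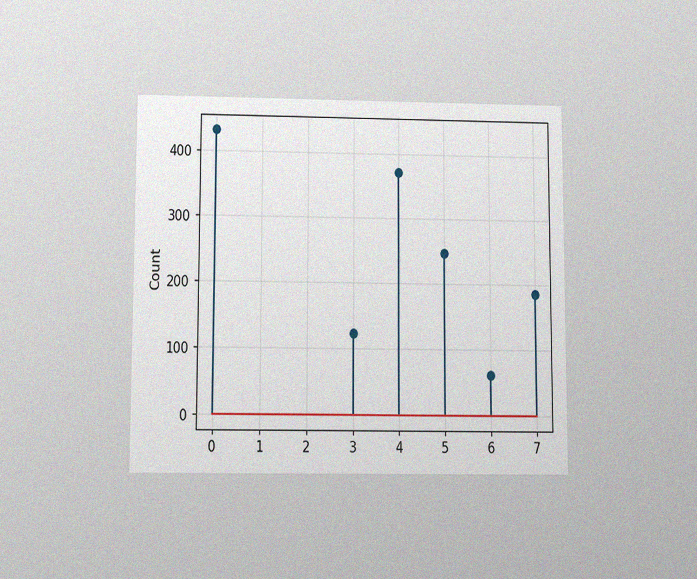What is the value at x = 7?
186

The chart is viewed slightly from below, with some photo noise. The stem at x=7 reaches 186.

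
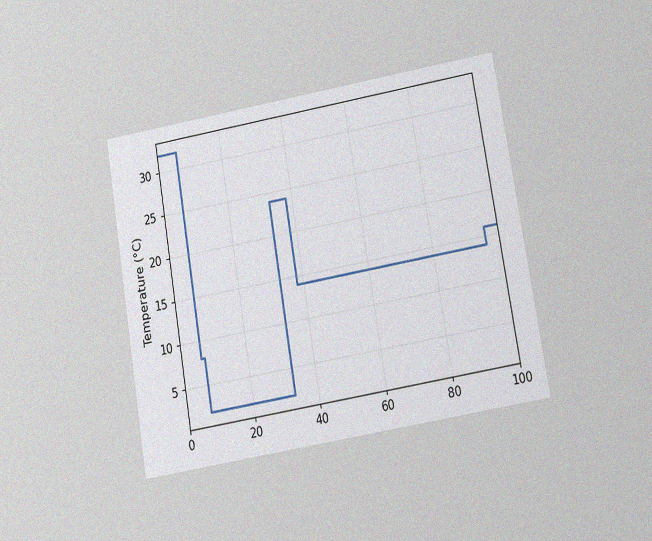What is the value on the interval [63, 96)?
The chart is tilted about 10° counter-clockwise and viewed at a slight angle, with some photo noise. On [63, 96) the step sits at 14°C.

14°C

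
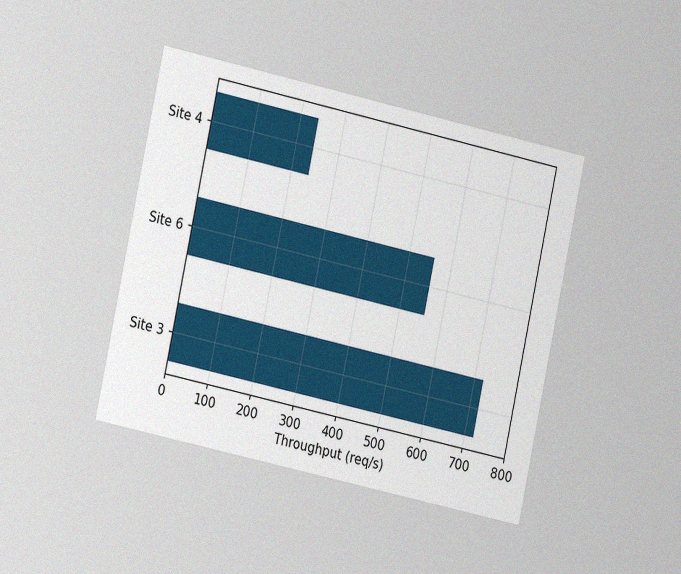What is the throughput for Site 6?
560req/s

The chart is tilted about 12° clockwise and viewed slightly from the left, with some photo noise. Reading along the chart's x-axis, the Site 6 bar reaches 560req/s.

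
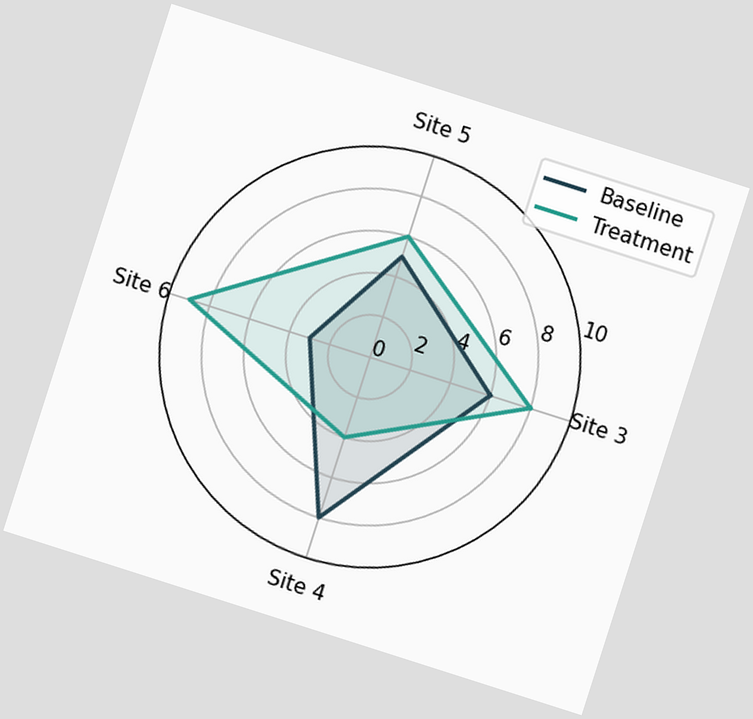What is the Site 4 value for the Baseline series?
The chart is tilted about 18° clockwise. On the Site 4 axis, Baseline reaches 8.

8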